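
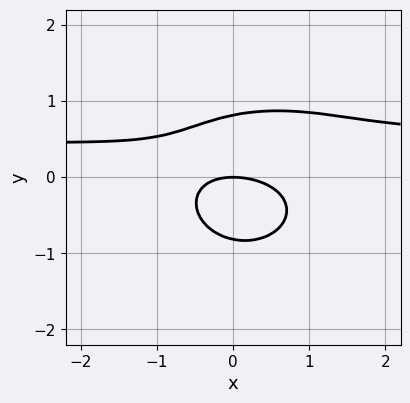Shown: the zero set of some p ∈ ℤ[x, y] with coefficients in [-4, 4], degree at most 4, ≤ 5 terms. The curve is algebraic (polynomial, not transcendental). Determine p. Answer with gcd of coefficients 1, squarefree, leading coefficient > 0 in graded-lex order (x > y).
2*x^2*y + 3*y^3 - x^2 - x*y - 2*y

(a) The degree is 3 — no degree-2 curve has this shape.
(b) From the axis intercepts and sections: it meets the x-axis at x = 0 (among the integer gridlines); one y-axis crossing is at y = 0.
(c) Solving for integer coefficients yields p as stated.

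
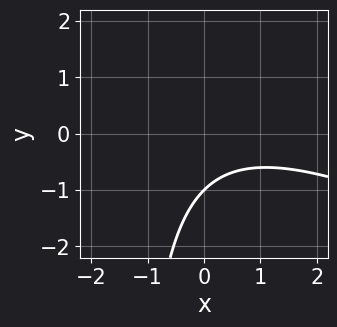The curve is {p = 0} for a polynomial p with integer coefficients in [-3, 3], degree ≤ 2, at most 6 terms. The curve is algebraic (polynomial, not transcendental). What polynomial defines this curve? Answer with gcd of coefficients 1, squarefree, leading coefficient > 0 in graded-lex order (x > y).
First, degree: a generic line meets the curve in up to 2 points, so deg p = 2.
Then, from the visible intercepts: one y-axis crossing is at y = -1; it misses every integer gridline on the x-axis.
Finally, assembling these constraints gives the stated polynomial.

x^2 + 2*x*y - x + 3*y + 3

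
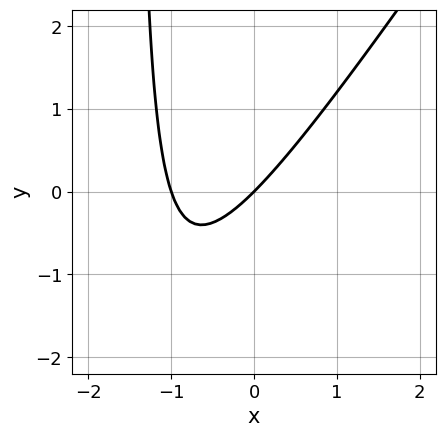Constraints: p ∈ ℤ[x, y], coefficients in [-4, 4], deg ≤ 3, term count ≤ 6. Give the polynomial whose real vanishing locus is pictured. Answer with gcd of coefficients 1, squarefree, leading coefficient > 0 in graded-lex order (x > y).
3*x^2 - 2*x*y + 3*x - 3*y

(a) deg p = 2.
(b) Observable constraints: it meets the y-axis at y = 0 (among the integer gridlines); the x-axis gridline crossings are at x ∈ {-1, 0}.
(c) Solving for integer coefficients yields p as stated.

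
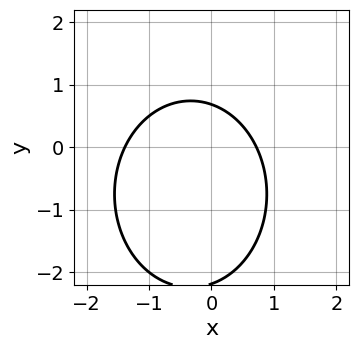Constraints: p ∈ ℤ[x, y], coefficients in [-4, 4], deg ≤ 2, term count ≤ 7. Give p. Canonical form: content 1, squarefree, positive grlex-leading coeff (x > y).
1. The degree is 2 — a generic line meets the curve in up to 2 points.
2. Putting this together gives p.

3*x^2 + 2*y^2 + 2*x + 3*y - 3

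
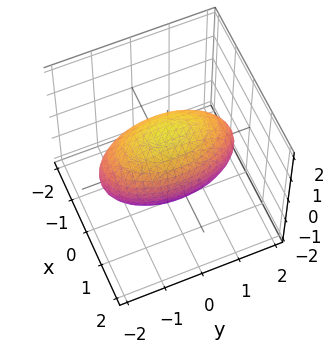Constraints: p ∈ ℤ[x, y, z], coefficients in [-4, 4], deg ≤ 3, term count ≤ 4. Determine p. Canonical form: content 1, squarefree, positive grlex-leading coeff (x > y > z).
First, deg p = 2. A closed, bounded, convex surface; a quadric.
Next, symmetries: mirror symmetry z ↦ −z ⇒ only even powers of z; the y ↦ −y reflection is a symmetry, so y appears only in even powers; the x ↦ −x reflection is a symmetry, so x appears only in even powers.
Then, from the axis intercepts and sections: the x-axis gridline crossings are at x ∈ {-1, 1}.
Finally, together with the visible shape, these determine p as stated.

3*x^2 + y^2 + 2*z^2 - 3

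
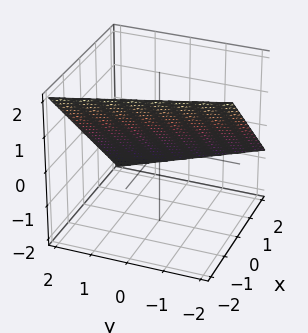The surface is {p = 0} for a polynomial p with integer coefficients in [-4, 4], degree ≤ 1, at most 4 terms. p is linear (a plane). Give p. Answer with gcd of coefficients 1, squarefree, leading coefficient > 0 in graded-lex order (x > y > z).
1. The degree is 1 — the surface is flat (a plane).
2. Checking where it meets the axes: it crosses the y-axis at the gridline y = 2.
3. Solving for integer coefficients yields p as stated.

3*x + y + 3*z - 2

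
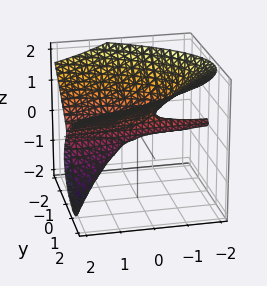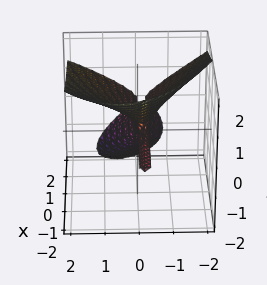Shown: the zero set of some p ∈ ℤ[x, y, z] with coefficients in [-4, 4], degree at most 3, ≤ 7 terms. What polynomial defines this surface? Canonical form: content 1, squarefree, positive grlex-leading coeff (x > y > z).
First, the degree is 3 — a generic line meets the surface in up to 3 points.
Then, checking where it meets the axes: every point of the x-axis in the box is on the surface; one y-axis crossing is at y = 0; it crosses the z-axis at the gridline z = 0.
Finally, these observations pin down the coefficients.

2*x*z^2 + y*z^2 + 2*z^3 - 3*y^2 - y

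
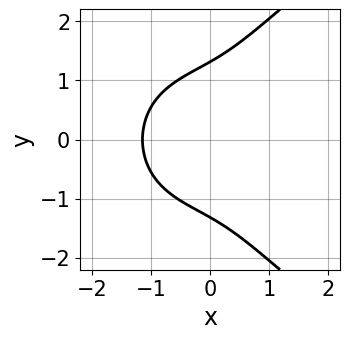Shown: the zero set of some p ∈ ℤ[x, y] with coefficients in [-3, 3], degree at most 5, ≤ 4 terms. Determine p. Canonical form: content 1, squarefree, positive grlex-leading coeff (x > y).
y^4 - 2*x^3 - 3*x*y^2 - 3

deg p = 4.
Symmetries: the y ↦ −y reflection is a symmetry, so y appears only in even powers.
Solving for integer coefficients yields p as stated.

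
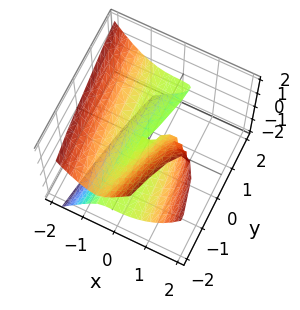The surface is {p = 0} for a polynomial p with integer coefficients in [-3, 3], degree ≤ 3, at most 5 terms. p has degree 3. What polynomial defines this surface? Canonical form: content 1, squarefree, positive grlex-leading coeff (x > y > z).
2*x^3 - x^2*z - 3*x*z + y*z + 2*z^2

The degree is 3 — the shape is more complex than any degree-2 surface.
Observable constraints: one z-axis crossing is at z = 0; it meets the x-axis at x = 0 (among the integer gridlines); every point of the y-axis in the box is on the surface.
The integer polynomial consistent with all of this is the stated p.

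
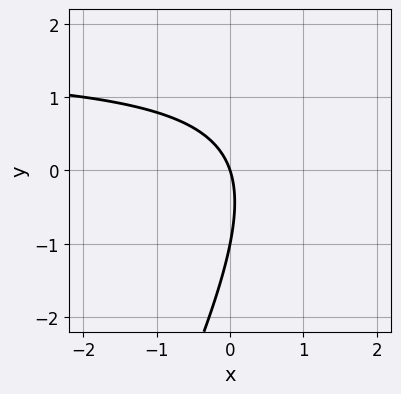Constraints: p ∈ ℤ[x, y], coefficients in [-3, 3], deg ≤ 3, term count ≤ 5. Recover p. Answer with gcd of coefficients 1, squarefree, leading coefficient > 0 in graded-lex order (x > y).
2*x*y - y^2 - 3*x - y

Degree: the shape is more complex than any degree-1 curve, so deg p = 2.
Checking where it meets the axes: it meets the x-axis at x = 0 (among the integer gridlines); among the integer gridlines, it crosses the y-axis at y ∈ {-1, 0}.
Fitting integer coefficients to these (and the overall shape) gives p.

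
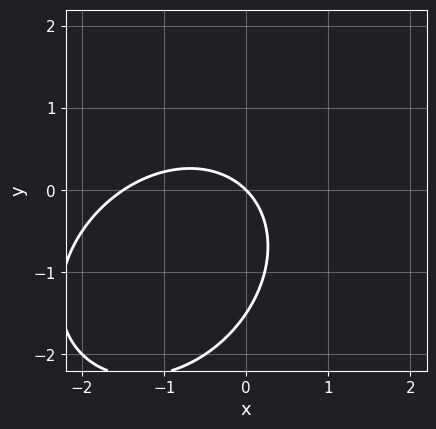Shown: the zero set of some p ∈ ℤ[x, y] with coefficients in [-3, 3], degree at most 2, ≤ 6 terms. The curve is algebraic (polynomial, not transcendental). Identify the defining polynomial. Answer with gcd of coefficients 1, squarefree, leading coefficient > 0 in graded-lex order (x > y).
First, the degree is 2 — no degree-1 curve has this shape.
Then, reading off the gridlines: one y-axis crossing is at y = 0; it meets the x-axis at x = 0 (among the integer gridlines).
Finally, together with the visible shape, these determine p as stated.

2*x^2 - x*y + 2*y^2 + 3*x + 3*y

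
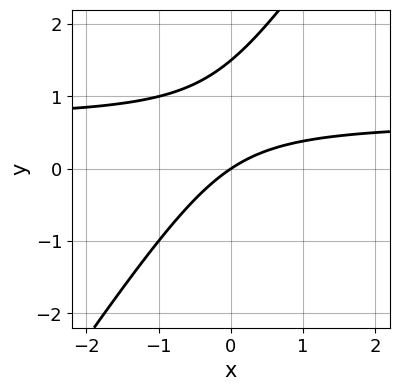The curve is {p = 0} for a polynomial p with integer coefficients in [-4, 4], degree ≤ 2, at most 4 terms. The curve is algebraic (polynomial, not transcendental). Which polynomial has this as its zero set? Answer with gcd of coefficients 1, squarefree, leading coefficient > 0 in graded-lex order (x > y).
3*x*y - 2*y^2 - 2*x + 3*y

(a) The degree is 2 — a generic line meets the curve in up to 2 points.
(b) Observable constraints: one x-axis crossing is at x = 0; it meets the y-axis at y = 0 (among the integer gridlines).
(c) Assembling these constraints gives the stated polynomial.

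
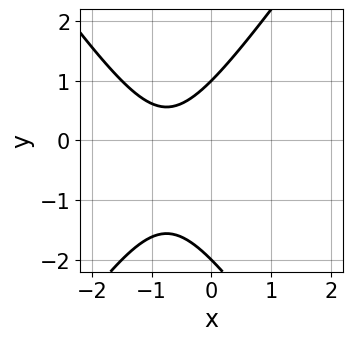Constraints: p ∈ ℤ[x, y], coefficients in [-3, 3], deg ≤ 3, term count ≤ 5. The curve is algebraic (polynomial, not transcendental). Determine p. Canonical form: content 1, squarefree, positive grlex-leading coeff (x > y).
1. The degree is 2 — the shape is more complex than any degree-1 curve.
2. Reading off the gridlines: the y-axis gridline crossings are at y ∈ {-2, 1}; no x-intercept at any integer in the box.
3. Putting this together gives p.

2*x^2 - y^2 + 3*x - y + 2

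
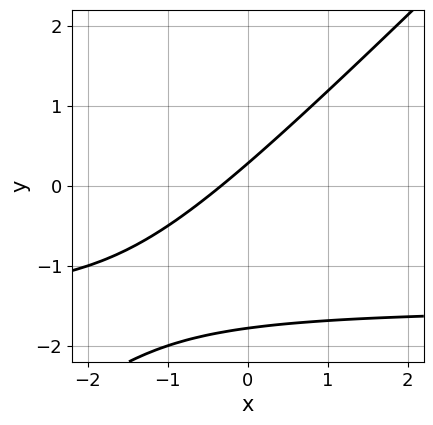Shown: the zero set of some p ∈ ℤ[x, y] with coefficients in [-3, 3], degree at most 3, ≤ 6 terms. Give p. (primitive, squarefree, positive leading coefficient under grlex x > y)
(a) Degree: no degree-1 curve has this shape, so deg p = 2.
(b) Putting this together gives p.

2*x*y - 2*y^2 + 3*x - 3*y + 1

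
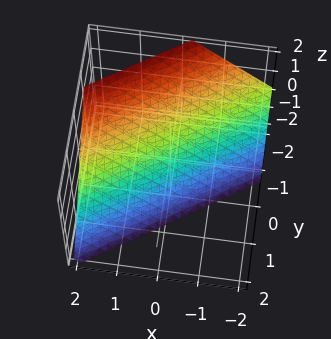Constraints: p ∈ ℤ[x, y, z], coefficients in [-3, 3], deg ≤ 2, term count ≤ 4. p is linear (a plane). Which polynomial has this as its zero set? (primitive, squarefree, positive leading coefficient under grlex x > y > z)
2*x - 3*y - 2*z - 2

deg p = 1. The surface is flat (a plane).
Checking where it meets the axes: it meets the x-axis at x = 1 (among the integer gridlines); one z-axis crossing is at z = -1.
These observations pin down the coefficients.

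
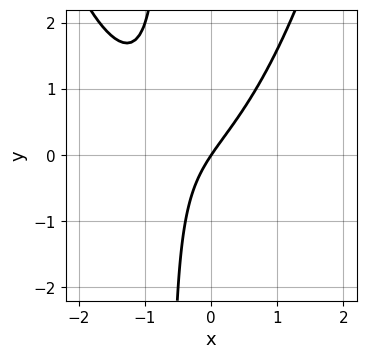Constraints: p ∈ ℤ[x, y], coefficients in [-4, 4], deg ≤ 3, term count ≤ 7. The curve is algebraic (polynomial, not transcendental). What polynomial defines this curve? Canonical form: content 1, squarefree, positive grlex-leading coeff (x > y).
First, the degree is 3 — the shape is more complex than any degree-2 curve.
Next, checking where it meets the axes: it meets the x-axis at x = 0 (among the integer gridlines); one y-axis crossing is at y = 0.
Finally, solving for integer coefficients yields p as stated.

2*x^3 + 3*x^2 - 3*x*y + 3*x - 2*y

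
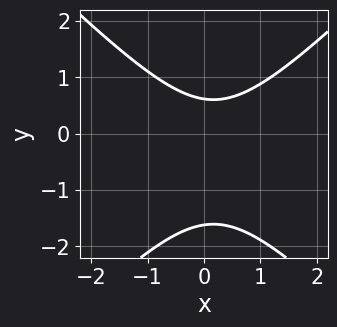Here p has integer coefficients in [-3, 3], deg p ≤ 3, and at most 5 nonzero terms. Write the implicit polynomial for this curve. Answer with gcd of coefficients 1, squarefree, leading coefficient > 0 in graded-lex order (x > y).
3*x^2 - 3*y^2 - x - 3*y + 3

(a) deg p = 2. The shape is more complex than any degree-1 curve.
(b) Reading off the gridlines: the curve avoids every integer x-axis point in the box.
(c) Fitting integer coefficients to these (and the overall shape) gives p.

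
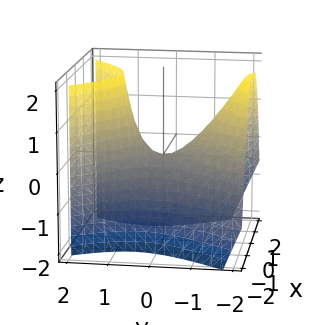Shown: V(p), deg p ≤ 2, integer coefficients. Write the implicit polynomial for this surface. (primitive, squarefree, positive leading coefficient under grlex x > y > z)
1. deg p = 2. The shape is more complex than any degree-1 surface.
2. Observable constraints: one y-axis crossing is at y = 0; it meets the x-axis at x = 0 (among the integer gridlines); it meets the z-axis at z = 0 (among the integer gridlines).
3. Matching integer coefficients to the picture gives p.

3*x^2 - 2*y^2 - y*z + 2*z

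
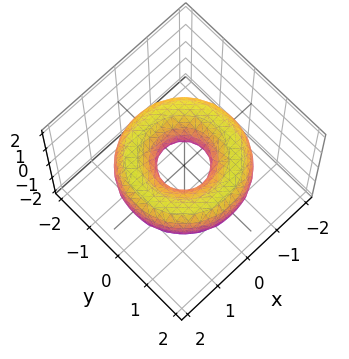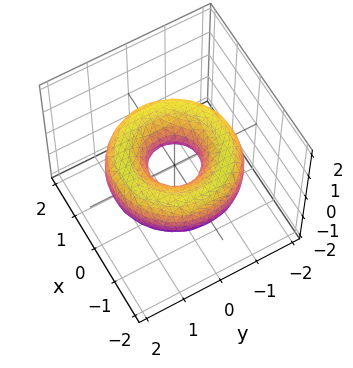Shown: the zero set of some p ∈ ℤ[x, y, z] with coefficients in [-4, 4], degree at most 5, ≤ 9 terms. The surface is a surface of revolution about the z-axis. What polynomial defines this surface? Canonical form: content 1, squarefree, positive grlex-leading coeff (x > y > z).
1. deg p = 4.
2. Symmetries: rotational symmetry about the z-axis ⇒ p depends on x, y only through x² + y².
3. Observable constraints: it misses every integer gridline on the z-axis; a circular section at z = 0 has radius between 0 and 1.
4. Matching integer coefficients to the picture gives p.

x^4 + 2*x^2*y^2 + y^4 - 3*x^2 - 3*y^2 + 3*z^2 + 1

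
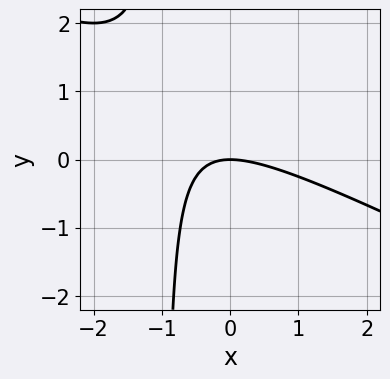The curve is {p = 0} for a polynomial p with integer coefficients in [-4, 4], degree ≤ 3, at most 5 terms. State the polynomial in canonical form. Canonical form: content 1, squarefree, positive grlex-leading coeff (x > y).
x^2 + 2*x*y + 2*y

1. Degree: the shape is more complex than any degree-1 curve, so deg p = 2.
2. Observable constraints: it crosses the y-axis at the gridline y = 0; one x-axis crossing is at x = 0.
3. Together with the visible shape, these determine p as stated.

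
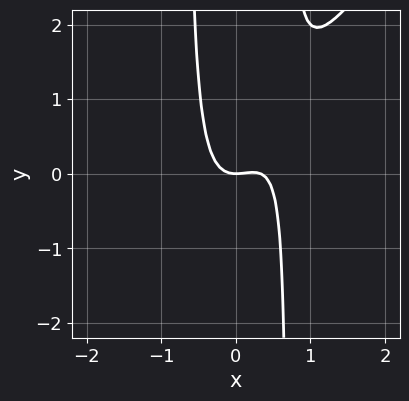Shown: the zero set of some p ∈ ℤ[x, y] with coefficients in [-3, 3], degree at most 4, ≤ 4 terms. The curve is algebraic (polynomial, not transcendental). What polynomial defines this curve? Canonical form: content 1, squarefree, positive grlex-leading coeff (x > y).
Degree: a generic line meets the curve in up to 3 points, so deg p = 3.
Against the integer gridlines: one x-axis crossing is at x = 0; one y-axis crossing is at y = 0.
Assembling these constraints gives the stated polynomial.

3*x^3 - 2*x^2*y - x^2 + y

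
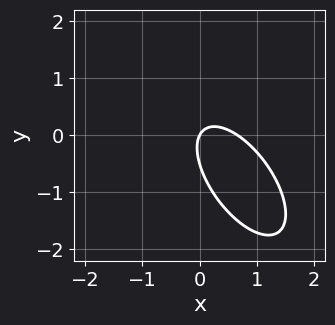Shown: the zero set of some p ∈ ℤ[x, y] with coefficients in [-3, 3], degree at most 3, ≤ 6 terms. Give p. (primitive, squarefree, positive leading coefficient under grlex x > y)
1. The degree is 2 — a generic line meets the curve in up to 2 points.
2. Against the integer gridlines: it meets the y-axis at y = 0 (among the integer gridlines); it crosses the x-axis at the gridline x = 0.
3. These observations pin down the coefficients.

3*x^2 + 3*x*y + 2*y^2 - 2*x + y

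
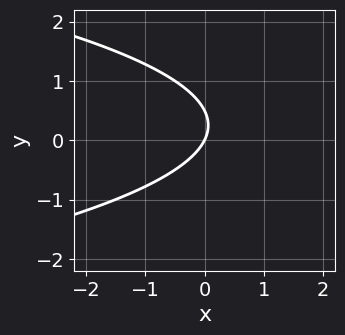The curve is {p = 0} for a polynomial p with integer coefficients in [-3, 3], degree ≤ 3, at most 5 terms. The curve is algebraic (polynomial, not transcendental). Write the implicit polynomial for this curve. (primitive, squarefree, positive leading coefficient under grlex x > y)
2*y^2 + 2*x - y

First, deg p = 2. No degree-1 curve has this shape.
Next, from the visible intercepts: it meets the x-axis at x = 0 (among the integer gridlines); one y-axis crossing is at y = 0.
Finally, matching integer coefficients to the picture gives p.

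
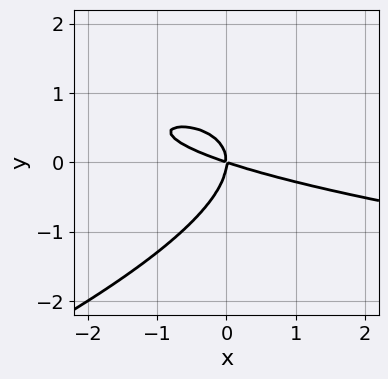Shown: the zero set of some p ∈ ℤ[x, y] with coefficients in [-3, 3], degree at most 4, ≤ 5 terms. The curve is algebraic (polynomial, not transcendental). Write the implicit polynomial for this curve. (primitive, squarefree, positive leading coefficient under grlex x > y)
First, deg p = 3.
Then, observable constraints: it crosses the y-axis at the gridline y = 0; it crosses the x-axis at the gridline x = 0.
Finally, assembling these constraints gives the stated polynomial.

x*y^2 - 3*y^3 - x^2 - 3*x*y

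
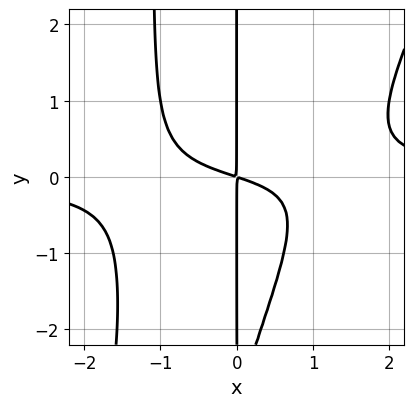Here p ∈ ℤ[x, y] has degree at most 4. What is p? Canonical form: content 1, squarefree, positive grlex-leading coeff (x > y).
First, degree: a generic line meets the curve in up to 4 points, so deg p = 4.
Next, reading off the gridlines: every point of the y-axis in the box is on the curve.
Finally, matching integer coefficients to the picture gives p.

2*x^3*y - x^2*y^2 - x*y^2 - x^2 - 3*x*y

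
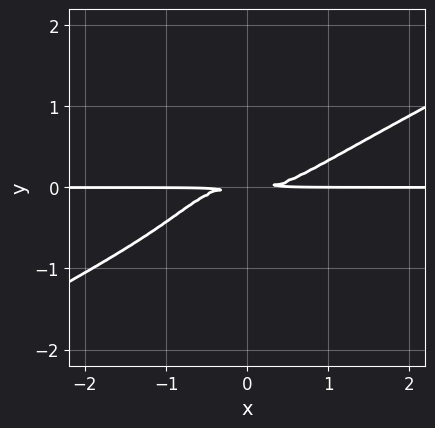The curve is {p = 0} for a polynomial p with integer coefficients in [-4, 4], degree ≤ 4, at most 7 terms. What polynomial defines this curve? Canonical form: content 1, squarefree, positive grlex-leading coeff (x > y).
(a) deg p = 4. The shape is more complex than any degree-3 curve.
(b) From the visible intercepts: every point of the x-axis in the box is on the curve.
(c) Putting this together gives p.

2*x^3*y - 3*x^2*y^2 - 3*y^4 - 2*y^3 - 2*y^2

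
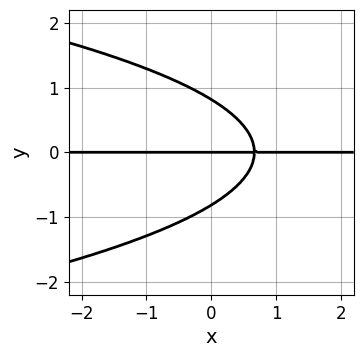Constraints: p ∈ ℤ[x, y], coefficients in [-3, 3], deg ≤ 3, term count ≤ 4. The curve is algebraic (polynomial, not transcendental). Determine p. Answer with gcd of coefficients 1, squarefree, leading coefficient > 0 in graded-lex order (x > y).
3*y^3 + 3*x*y - 2*y

(a) Degree: no degree-2 curve has this shape, so deg p = 3.
(b) Observable constraints: the visible x-axis segment lies entirely on the curve; it crosses the y-axis at the gridline y = 0.
(c) Matching integer coefficients to the picture gives p.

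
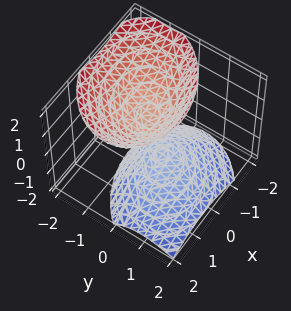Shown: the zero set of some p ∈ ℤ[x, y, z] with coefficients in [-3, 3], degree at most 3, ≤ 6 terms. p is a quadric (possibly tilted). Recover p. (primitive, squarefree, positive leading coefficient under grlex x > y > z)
2*x^2 - x*y + 3*y^2 + 2*y*z - 2*z^2 + 1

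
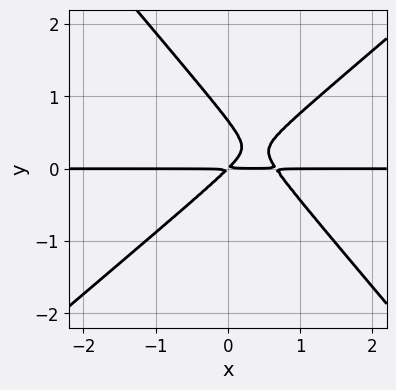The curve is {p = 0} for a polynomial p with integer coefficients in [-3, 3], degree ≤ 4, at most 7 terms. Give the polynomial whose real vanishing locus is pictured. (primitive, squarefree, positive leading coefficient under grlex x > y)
First, the degree is 3 — the shape is more complex than any degree-2 curve.
Then, against the integer gridlines: the visible x-axis segment lies entirely on the curve.
Finally, the integer polynomial consistent with all of this is the stated p.

3*x^2*y - x*y^2 - 3*y^3 - 2*x*y + 2*y^2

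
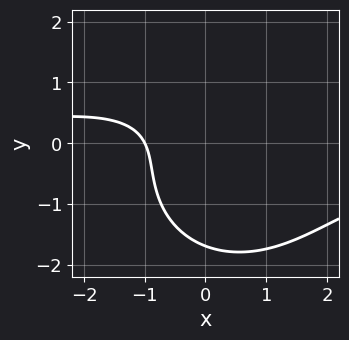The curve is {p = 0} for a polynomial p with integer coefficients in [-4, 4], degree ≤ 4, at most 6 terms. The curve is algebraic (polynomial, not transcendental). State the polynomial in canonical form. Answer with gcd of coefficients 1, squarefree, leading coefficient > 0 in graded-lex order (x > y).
Degree: no degree-2 curve has this shape, so deg p = 3.
Checking where it meets the axes: one x-axis crossing is at x = -1.
Assembling these constraints gives the stated polynomial.

x^2*y + y^3 + y^2 + 2*x + 2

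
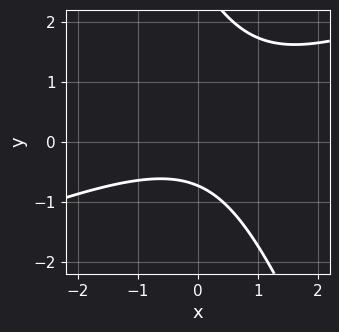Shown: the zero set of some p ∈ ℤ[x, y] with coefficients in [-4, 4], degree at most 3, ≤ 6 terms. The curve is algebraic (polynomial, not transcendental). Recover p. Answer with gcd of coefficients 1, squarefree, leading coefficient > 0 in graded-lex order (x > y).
x^2 - 2*x*y - y^2 + 2*y + 2

(a) deg p = 2. The shape is more complex than any degree-1 curve.
(b) Reading off the gridlines: the curve avoids every integer x-axis point in the box.
(c) Fitting integer coefficients to these (and the overall shape) gives p.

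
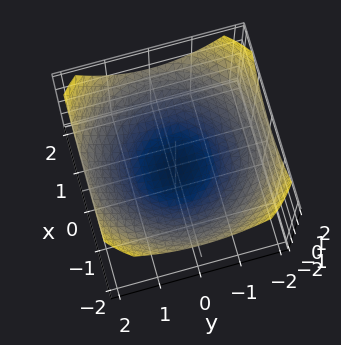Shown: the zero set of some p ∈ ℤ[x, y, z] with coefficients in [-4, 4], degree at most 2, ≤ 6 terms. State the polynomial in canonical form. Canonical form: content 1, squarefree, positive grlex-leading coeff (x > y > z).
1. deg p = 2. A generic line meets the surface in up to 2 points.
2. Symmetry: every cross-section ⟂ z is a circle, so x, y appear only via x² + y².
3. From the axis intercepts and sections: a circular section at z = 0 has radius exactly 1; among the integer gridlines, it crosses the x-axis at x ∈ {-1, 1}; the y-axis gridline crossings are at y ∈ {-1, 1}.
4. Together with the visible shape, these determine p as stated.

x^2 + y^2 - 3*z - 1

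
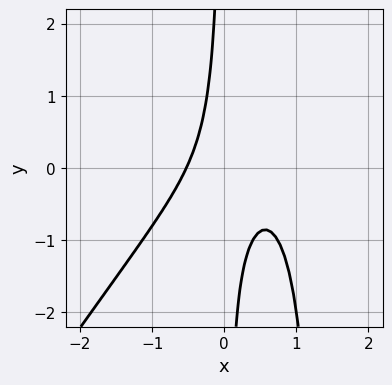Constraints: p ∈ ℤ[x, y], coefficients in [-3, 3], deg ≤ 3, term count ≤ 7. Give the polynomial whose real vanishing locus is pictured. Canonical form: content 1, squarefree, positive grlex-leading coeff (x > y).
3*x^3 - 2*x^2*y - 2*x^2 + 3*x*y + 1

Degree: the shape is more complex than any degree-2 curve, so deg p = 3.
Against the integer gridlines: no y-intercept at any integer in the box.
The integer polynomial consistent with all of this is the stated p.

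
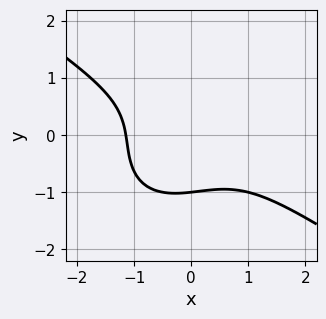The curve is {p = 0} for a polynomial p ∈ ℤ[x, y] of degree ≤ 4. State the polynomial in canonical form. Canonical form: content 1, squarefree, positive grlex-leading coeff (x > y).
Degree: the shape is more complex than any degree-2 curve, so deg p = 3.
Checking where it meets the axes: it meets the y-axis at y = -1 (among the integer gridlines).
These observations pin down the coefficients.

2*x^3 + x^2*y - x*y^2 + 3*y^3 + 3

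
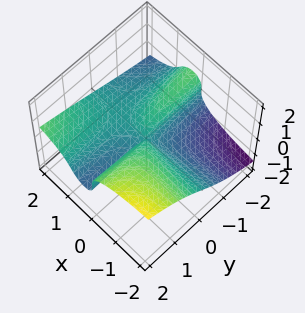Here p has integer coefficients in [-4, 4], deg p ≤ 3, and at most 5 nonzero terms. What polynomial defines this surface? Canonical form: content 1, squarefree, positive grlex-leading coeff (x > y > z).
(a) deg p = 3. No degree-2 surface has this shape.
(b) Observable constraints: every point of the x-axis in the box is on the surface; it crosses the z-axis at the gridline z = 0; every point of the y-axis in the box is on the surface.
(c) Fitting integer coefficients to these (and the overall shape) gives p.

2*x^2*y - 3*x^2*z - 3*z^3 - 2*x*y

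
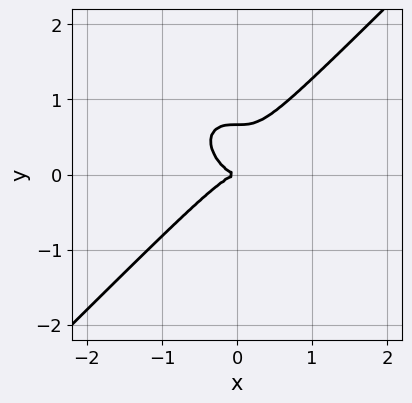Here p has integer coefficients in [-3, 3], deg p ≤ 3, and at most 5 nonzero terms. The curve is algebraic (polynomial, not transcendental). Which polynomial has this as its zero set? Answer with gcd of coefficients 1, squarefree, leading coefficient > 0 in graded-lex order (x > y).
3*x^3 - 3*y^3 + 2*y^2

First, deg p = 3. A generic line meets the curve in up to 3 points.
Next, against the integer gridlines: it meets the y-axis at y = 0 (among the integer gridlines); it crosses the x-axis at the gridline x = 0.
Finally, matching integer coefficients to the picture gives p.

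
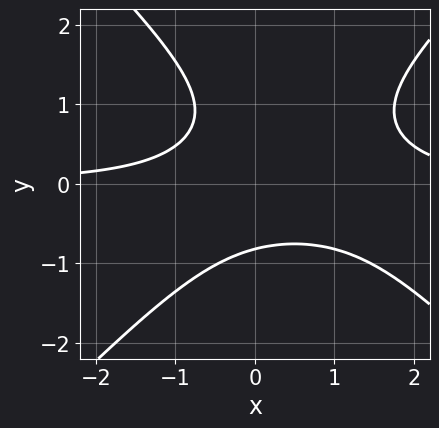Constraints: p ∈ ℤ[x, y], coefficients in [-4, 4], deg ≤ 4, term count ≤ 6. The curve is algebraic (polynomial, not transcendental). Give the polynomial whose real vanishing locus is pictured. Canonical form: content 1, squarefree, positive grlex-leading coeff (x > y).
First, the degree is 3 — no degree-2 curve has this shape.
Next, checking where it meets the axes: no x-intercept at any integer in the box.
Finally, the integer polynomial consistent with all of this is the stated p.

3*x^2*y - 3*y^3 - 3*x*y + 2*y^2 - 3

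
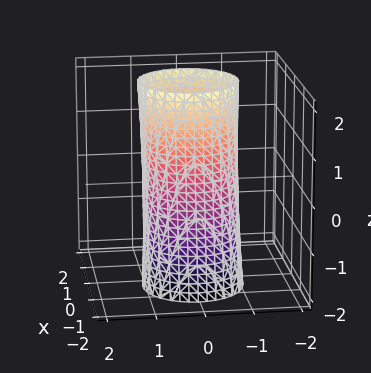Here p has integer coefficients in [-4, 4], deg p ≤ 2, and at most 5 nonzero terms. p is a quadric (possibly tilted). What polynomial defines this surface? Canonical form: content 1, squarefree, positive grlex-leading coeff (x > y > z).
(a) deg p = 2. The shape is more complex than any degree-1 surface.
(b) Checking where it meets the axes: no z-intercept at any integer in the box; among the integer gridlines, it crosses the x-axis at x ∈ {-1, 1}; the y-axis gridline crossings are at y ∈ {-1, 1}.
(c) Assembling these constraints gives the stated polynomial.

3*x^2 - x*z + 3*y^2 - 3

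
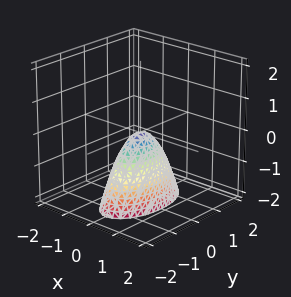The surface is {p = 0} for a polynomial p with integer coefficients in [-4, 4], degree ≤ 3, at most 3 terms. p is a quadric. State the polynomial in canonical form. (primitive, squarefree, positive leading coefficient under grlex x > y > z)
3*x^2 + y^2 + z

deg p = 2.
Symmetries: mirror symmetry y ↦ −y ⇒ only even powers of y; the x ↦ −x reflection is a symmetry, so x appears only in even powers.
Against the integer gridlines: one y-axis crossing is at y = 0; it crosses the z-axis at the gridline z = 0; it meets the x-axis at x = 0 (among the integer gridlines).
These observations pin down the coefficients.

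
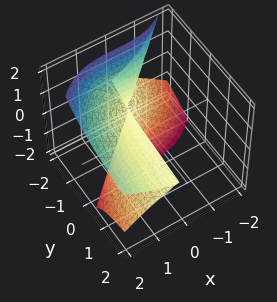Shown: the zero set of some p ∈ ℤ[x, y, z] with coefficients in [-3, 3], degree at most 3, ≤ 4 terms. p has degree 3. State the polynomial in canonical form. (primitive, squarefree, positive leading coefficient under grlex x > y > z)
1. Degree: the shape is more complex than any degree-2 surface, so deg p = 3.
2. From the visible intercepts: every point of the y-axis in the box is on the surface; one x-axis crossing is at x = 0; it crosses the z-axis at the gridline z = 0.
3. Putting this together gives p.

x^3 - 3*y*z^2 - z^3 - 3*z^2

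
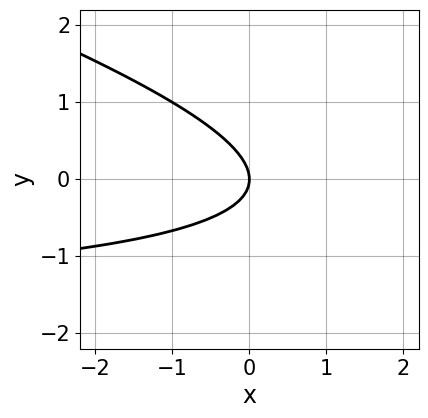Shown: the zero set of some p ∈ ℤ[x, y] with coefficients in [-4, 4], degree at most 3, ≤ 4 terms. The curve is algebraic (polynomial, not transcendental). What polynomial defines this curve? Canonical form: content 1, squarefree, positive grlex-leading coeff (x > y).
x*y + 3*y^2 + 2*x

First, the degree is 2 — a generic line meets the curve in up to 2 points.
Then, observable constraints: it meets the x-axis at x = 0 (among the integer gridlines); it crosses the y-axis at the gridline y = 0.
Finally, assembling these constraints gives the stated polynomial.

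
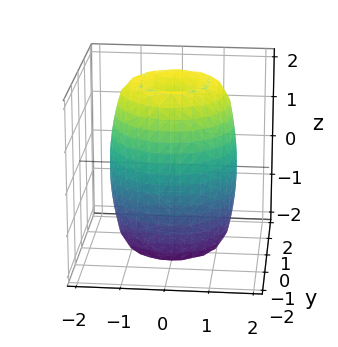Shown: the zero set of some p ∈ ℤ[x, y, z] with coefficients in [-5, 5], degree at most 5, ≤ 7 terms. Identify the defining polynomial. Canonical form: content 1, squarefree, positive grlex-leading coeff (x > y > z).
Degree: no degree-3 surface has this shape, so deg p = 4.
By symmetry, the z-axis is an axis of rotation, so x and y enter only as x² + y².
Reading off the gridlines: a circular section at z = -1 has radius between 1 and 2.
Fitting integer coefficients to these (and the overall shape) gives p.

2*x^4 + 4*x^2*y^2 + 2*y^4 - 3*x^2 - 3*y^2 + z^2 - 3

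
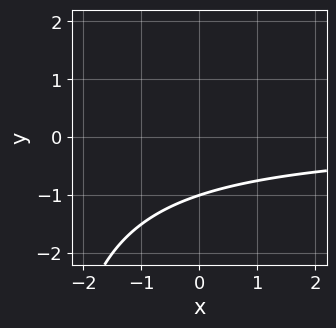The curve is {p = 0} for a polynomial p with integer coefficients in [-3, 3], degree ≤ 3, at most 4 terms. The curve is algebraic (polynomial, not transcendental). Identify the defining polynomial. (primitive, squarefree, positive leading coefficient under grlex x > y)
First, the degree is 2 — no degree-1 curve has this shape.
Then, from the visible intercepts: the curve avoids every integer x-axis point in the box; it meets the y-axis at y = -1 (among the integer gridlines).
Finally, assembling these constraints gives the stated polynomial.

x*y + 3*y + 3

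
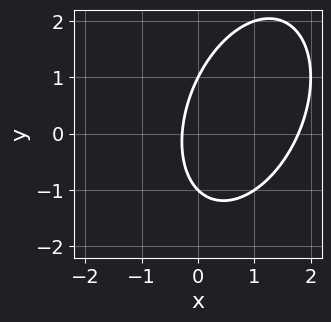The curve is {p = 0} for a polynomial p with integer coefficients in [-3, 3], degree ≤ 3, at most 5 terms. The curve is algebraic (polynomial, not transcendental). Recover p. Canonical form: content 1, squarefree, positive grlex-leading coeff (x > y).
2*x^2 - x*y + y^2 - 3*x - 1

1. deg p = 2. A generic line meets the curve in up to 2 points.
2. Against the integer gridlines: the y-axis gridline crossings are at y ∈ {-1, 1}.
3. Together with the visible shape, these determine p as stated.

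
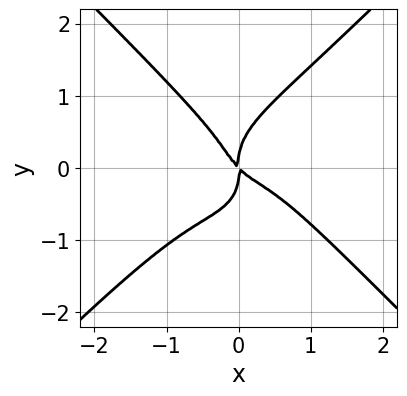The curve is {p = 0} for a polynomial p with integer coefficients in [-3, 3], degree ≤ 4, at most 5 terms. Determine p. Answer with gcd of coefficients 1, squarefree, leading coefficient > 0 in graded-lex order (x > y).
1. The degree is 4 — the shape is more complex than any degree-3 curve.
2. Checking where it meets the axes: it crosses the x-axis at the gridline x = 0; one y-axis crossing is at y = 0.
3. Assembling these constraints gives the stated polynomial.

3*x^4 - 3*y^4 + 3*x^2*y + 2*x^2 + 2*x*y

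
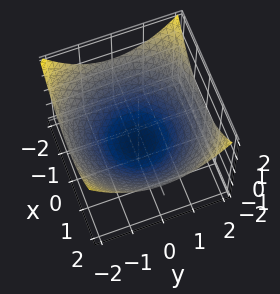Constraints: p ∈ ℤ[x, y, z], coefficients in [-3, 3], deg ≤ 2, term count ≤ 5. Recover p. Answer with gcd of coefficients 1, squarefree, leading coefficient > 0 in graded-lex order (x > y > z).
x^2 + y^2 - 3*z - 3

First, the degree is 2 — no degree-1 surface has this shape.
Then, symmetries: rotational symmetry about the z-axis ⇒ p depends on x, y only through x² + y².
Then, from the visible intercepts: it crosses the z-axis at the gridline z = -1; a circular section at z = 0 has radius between 1 and 2.
Finally, together with the visible shape, these determine p as stated.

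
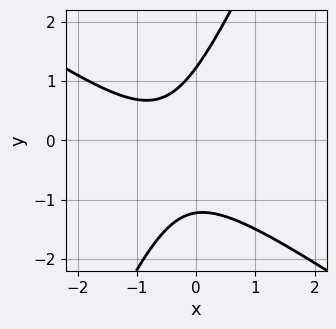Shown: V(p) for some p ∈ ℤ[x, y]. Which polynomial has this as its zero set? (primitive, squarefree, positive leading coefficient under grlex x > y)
3*x^2 + 3*x*y - 2*y^2 + 3*x + 3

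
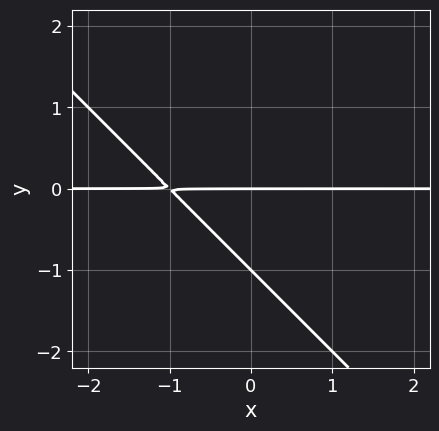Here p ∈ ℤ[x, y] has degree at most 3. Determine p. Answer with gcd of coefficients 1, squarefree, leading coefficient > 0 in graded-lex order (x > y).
(a) The degree is 2 — no degree-1 curve has this shape.
(b) Checking where it meets the axes: the y-axis gridline crossings are at y ∈ {-1, 0}; every point of the x-axis in the box is on the curve.
(c) Fitting integer coefficients to these (and the overall shape) gives p.

x*y + y^2 + y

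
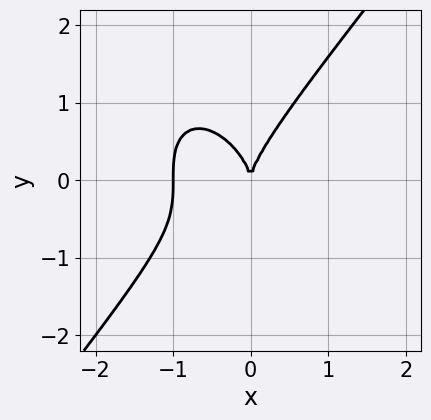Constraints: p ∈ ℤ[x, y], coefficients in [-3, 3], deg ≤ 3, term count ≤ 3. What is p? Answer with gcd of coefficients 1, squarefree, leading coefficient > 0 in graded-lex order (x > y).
2*x^3 - y^3 + 2*x^2

1. deg p = 3. A generic line meets the curve in up to 3 points.
2. From the visible intercepts: among the integer gridlines, it crosses the x-axis at x ∈ {-1, 0}; it meets the y-axis at y = 0 (among the integer gridlines).
3. Putting this together gives p.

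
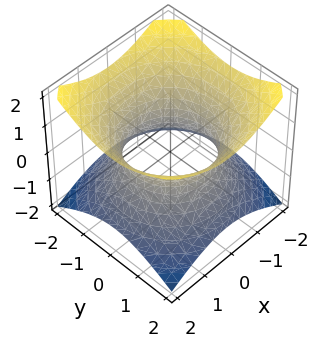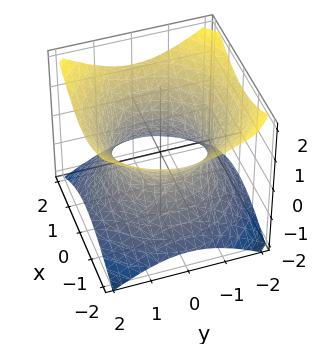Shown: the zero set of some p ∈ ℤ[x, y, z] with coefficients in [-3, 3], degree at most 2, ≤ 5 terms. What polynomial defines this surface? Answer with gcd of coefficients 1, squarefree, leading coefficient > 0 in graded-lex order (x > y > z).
2*x^2 + 2*y^2 - 3*z^2 - 3

1. Degree: an hourglass — one-sheet hyperboloid; a quadric, so deg p = 2.
2. Symmetries: every cross-section ⟂ z is a circle, so x, y appear only via x² + y²; mirror symmetry z ↦ −z ⇒ only even powers of z.
3. From the axis intercepts and sections: the surface avoids every integer z-axis point in the box; a circular section at z = -1 has radius between 1 and 2.
4. The integer polynomial consistent with all of this is the stated p.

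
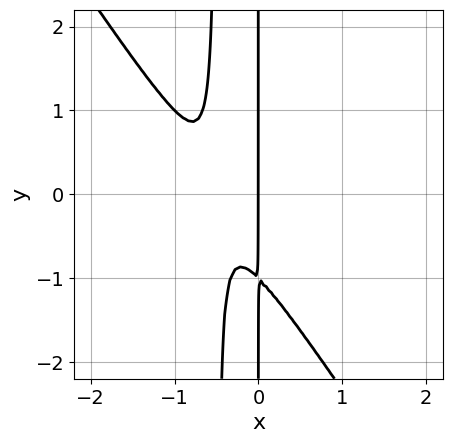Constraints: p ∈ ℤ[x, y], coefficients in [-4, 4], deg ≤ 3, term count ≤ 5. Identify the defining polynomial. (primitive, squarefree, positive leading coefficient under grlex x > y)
3*x^3 + 2*x^2*y + 3*x^2 + x*y + x

(a) Degree: the shape is more complex than any degree-2 curve, so deg p = 3.
(b) From the axis intercepts and sections: one x-axis crossing is at x = 0; every point of the y-axis in the box is on the curve.
(c) Assembling these constraints gives the stated polynomial.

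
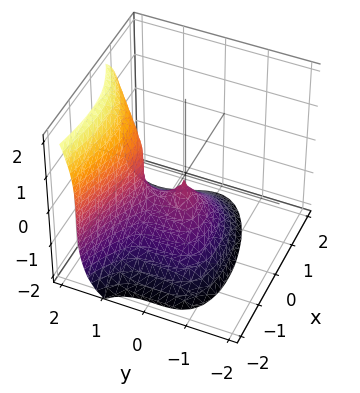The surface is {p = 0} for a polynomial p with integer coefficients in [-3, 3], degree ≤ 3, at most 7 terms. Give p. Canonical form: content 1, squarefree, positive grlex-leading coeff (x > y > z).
2*x*y^2 - 3*y^3 + z^3 + 3*x^2 + 3*y^2

Degree: the shape is more complex than any degree-2 surface, so deg p = 3.
Against the integer gridlines: one z-axis crossing is at z = 0; one x-axis crossing is at x = 0; the y-axis gridline crossings are at y ∈ {0, 1}.
Solving for integer coefficients yields p as stated.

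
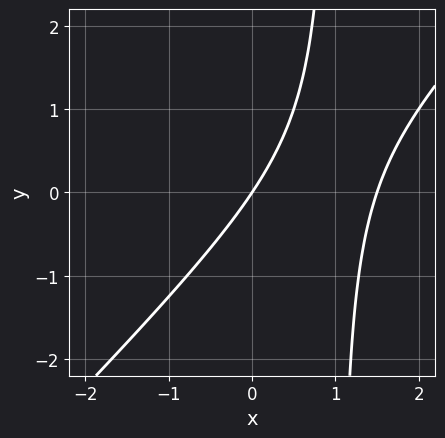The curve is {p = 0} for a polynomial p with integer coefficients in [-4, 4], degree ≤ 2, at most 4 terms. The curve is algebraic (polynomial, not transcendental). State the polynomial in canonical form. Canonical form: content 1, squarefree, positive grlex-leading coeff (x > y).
2*x^2 - 2*x*y - 3*x + 2*y

1. The degree is 2 — no degree-1 curve has this shape.
2. Reading off the gridlines: one x-axis crossing is at x = 0; it crosses the y-axis at the gridline y = 0.
3. These observations pin down the coefficients.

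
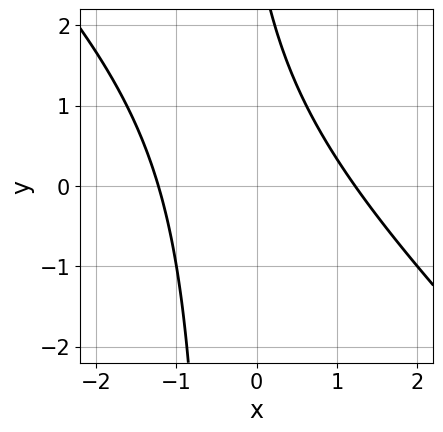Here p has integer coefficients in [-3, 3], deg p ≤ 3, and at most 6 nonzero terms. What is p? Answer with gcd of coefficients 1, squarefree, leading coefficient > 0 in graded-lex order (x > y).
First, degree: the shape is more complex than any degree-1 curve, so deg p = 2.
Then, checking where it meets the axes: the curve avoids every integer y-axis point in the box.
Finally, fitting integer coefficients to these (and the overall shape) gives p.

2*x^2 + 2*x*y + y - 3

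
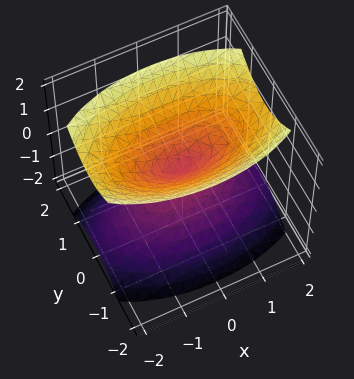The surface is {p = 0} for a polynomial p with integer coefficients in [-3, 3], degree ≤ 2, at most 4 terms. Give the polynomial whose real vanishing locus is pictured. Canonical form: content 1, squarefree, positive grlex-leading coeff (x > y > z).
There are 2 components. They look like related sheets of one shape, so recover p as a whole.
deg p = 2. A double cone through the origin; a quadric.
Symmetries: mirror symmetry y ↦ −y ⇒ only even powers of y; it's symmetric under x → −x, forcing even powers of x; mirror symmetry z ↦ −z ⇒ only even powers of z.
From the visible intercepts: it crosses the z-axis at the gridline z = 0; it meets the x-axis at x = 0 (among the integer gridlines); it crosses the y-axis at the gridline y = 0.
Assembling these constraints gives the stated polynomial.

x^2 + 3*y^2 - 2*z^2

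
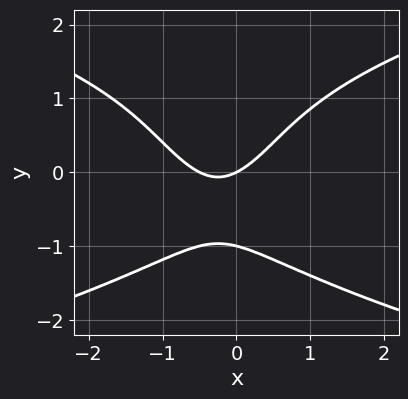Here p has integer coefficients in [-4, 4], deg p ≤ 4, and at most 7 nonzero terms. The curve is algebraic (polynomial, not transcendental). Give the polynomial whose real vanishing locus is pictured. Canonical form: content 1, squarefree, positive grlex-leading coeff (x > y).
First, the degree is 4 — a generic line meets the curve in up to 4 points.
Then, from the visible intercepts: one x-axis crossing is at x = 0; the y-axis gridline crossings are at y ∈ {-1, 0}.
Finally, solving for integer coefficients yields p as stated.

y^4 - 2*x^2 + y^2 - x + 2*y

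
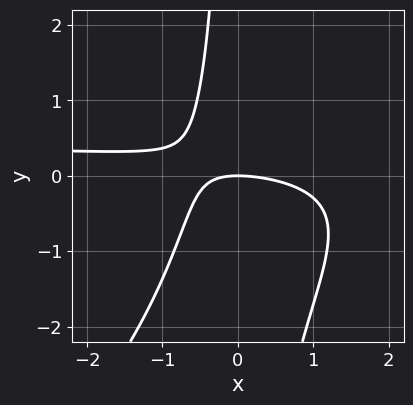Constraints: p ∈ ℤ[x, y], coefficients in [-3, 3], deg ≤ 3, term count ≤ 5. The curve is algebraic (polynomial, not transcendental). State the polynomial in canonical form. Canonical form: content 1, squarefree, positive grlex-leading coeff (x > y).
(a) The degree is 3 — a generic line meets the curve in up to 3 points.
(b) From the axis intercepts and sections: it meets the y-axis at y = 0 (among the integer gridlines); it meets the x-axis at x = 0 (among the integer gridlines).
(c) Together with the visible shape, these determine p as stated.

2*x^2*y - 2*x*y^2 - x^2 - 3*x*y - 3*y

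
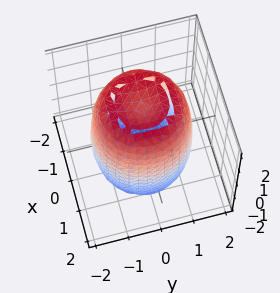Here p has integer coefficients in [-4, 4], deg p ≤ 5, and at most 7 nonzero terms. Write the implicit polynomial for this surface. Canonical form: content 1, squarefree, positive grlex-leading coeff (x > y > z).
(a) Degree: a generic line meets the surface in up to 4 points, so deg p = 4.
(b) Symmetries: rotational symmetry about the z-axis ⇒ p depends on x, y only through x² + y².
(c) Reading off the gridlines: a circular section at z = 1 has radius between 1 and 2.
(d) Matching integer coefficients to the picture gives p.

2*x^4 + 4*x^2*y^2 + 2*y^4 - 3*x^2 - 3*y^2 + z^2 - 3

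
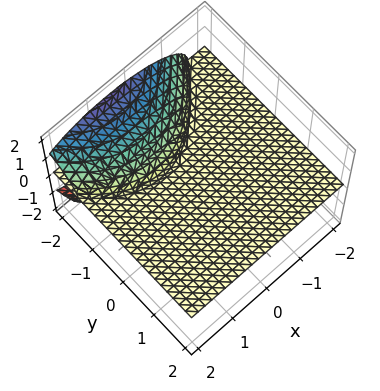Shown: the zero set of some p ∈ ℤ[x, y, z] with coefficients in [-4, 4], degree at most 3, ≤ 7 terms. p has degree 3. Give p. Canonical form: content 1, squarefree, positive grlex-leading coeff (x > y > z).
There are 2 components. Treating them together as one polynomial.
deg p = 3. A generic line meets the surface in up to 3 points.
From the axis intercepts and sections: the visible x-axis segment lies entirely on the surface; the visible y-axis segment lies entirely on the surface.
Assembling these constraints gives the stated polynomial.

x^2*z + 2*z^3 - x*z + 3*y*z + 2*z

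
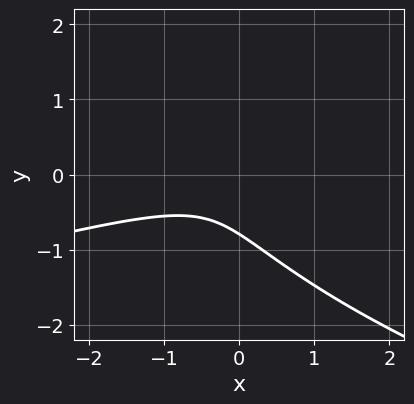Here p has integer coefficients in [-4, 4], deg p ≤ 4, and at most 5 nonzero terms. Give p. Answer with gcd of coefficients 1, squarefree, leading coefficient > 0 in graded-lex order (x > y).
First, deg p = 3. No degree-2 curve has this shape.
Next, observable constraints: the curve avoids every integer x-axis point in the box.
Finally, the integer polynomial consistent with all of this is the stated p.

2*y^3 + x^2 - 3*x*y + 1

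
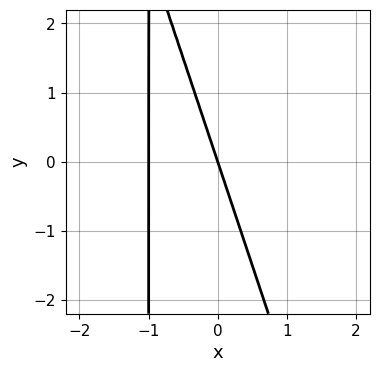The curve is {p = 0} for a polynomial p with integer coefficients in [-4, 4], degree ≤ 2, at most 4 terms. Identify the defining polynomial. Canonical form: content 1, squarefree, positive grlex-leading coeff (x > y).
1. Degree: the shape is more complex than any degree-1 curve, so deg p = 2.
2. Checking where it meets the axes: the x-axis gridline crossings are at x ∈ {-1, 0}; one y-axis crossing is at y = 0.
3. Assembling these constraints gives the stated polynomial.

3*x^2 + x*y + 3*x + y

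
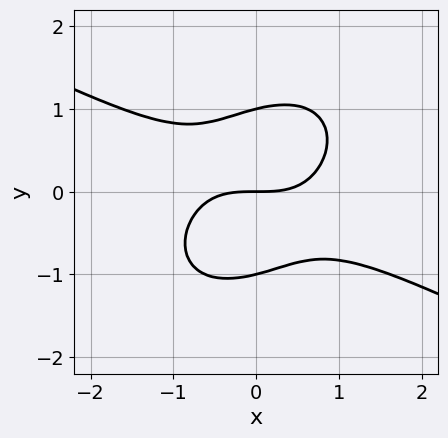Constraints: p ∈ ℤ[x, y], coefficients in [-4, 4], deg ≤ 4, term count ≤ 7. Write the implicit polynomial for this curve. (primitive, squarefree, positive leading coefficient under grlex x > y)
x^3 + x^2*y - x*y^2 + 2*y^3 - 2*y

deg p = 3. The shape is more complex than any degree-2 curve.
Reading off the gridlines: one x-axis crossing is at x = 0; among the integer gridlines, it crosses the y-axis at y ∈ {-1, 0, 1}.
Together with the visible shape, these determine p as stated.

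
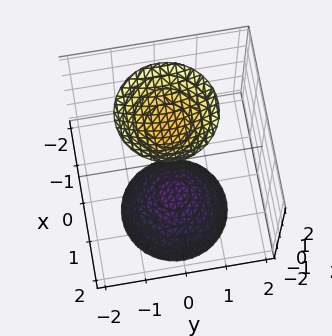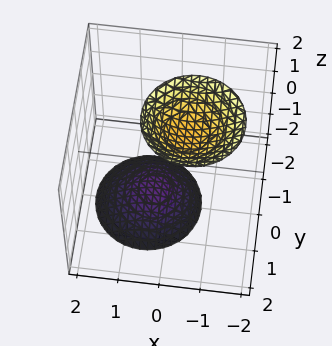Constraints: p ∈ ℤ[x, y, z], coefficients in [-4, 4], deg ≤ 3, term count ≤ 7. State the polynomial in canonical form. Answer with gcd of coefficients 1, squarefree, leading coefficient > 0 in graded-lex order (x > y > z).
I count 2 distinct pieces. Treating them together as one polynomial.
Degree: the shape is more complex than any degree-1 surface, so deg p = 2.
From the visible intercepts: no y-intercept at any integer in the box; it misses every integer gridline on the x-axis.
Solving for integer coefficients yields p as stated.

2*x^2 + x*z + 2*y^2 - z^2 + 2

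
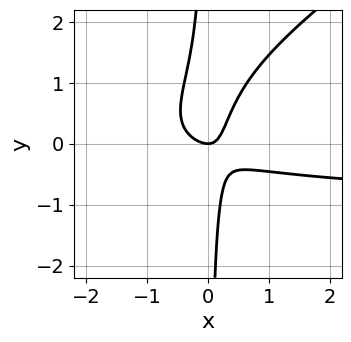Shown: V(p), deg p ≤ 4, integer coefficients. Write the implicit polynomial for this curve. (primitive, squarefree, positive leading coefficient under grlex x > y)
2*x^2*y - 3*x*y^2 + 2*x^2 + 2*x*y - y

(a) deg p = 3. No degree-2 curve has this shape.
(b) Checking where it meets the axes: one x-axis crossing is at x = 0; it crosses the y-axis at the gridline y = 0.
(c) These observations pin down the coefficients.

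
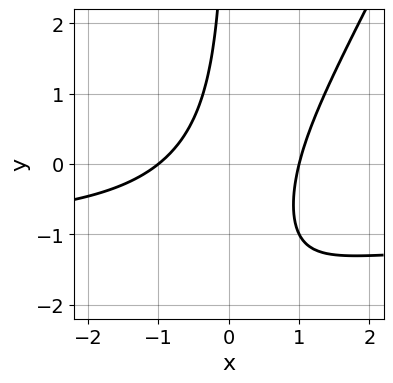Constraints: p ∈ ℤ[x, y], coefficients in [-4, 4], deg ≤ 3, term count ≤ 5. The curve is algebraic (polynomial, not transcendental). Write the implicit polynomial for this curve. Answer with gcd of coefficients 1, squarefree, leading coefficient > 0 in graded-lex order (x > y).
The degree is 3 — the shape is more complex than any degree-2 curve.
From the visible intercepts: the x-axis gridline crossings are at x ∈ {-1, 1}; no y-intercept at any integer in the box.
The integer polynomial consistent with all of this is the stated p.

2*x^2*y - x*y^2 + 2*x^2 - 3*x*y - 2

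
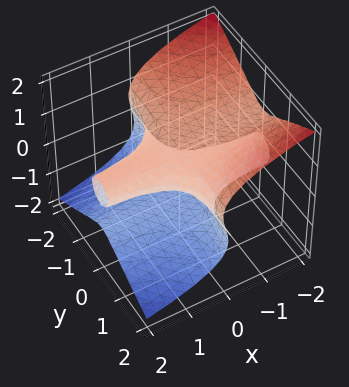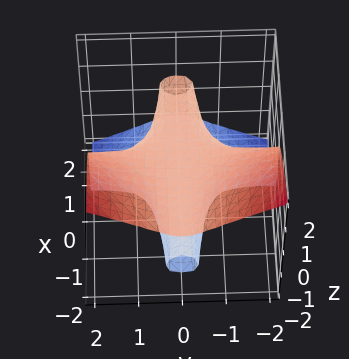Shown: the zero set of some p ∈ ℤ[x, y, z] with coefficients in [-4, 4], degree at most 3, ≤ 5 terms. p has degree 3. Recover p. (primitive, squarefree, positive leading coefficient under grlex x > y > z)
1. Degree: a generic line meets the surface in up to 3 points, so deg p = 3.
2. Against the integer gridlines: one z-axis crossing is at z = 0; every point of the x-axis in the box is on the surface.
3. The integer polynomial consistent with all of this is the stated p. Check: (0, -2, 0) on the y-axis lies on the surface, and p(0, -2, 0) = 0. ✓

2*x*y^2 + 3*z^3 - 2*z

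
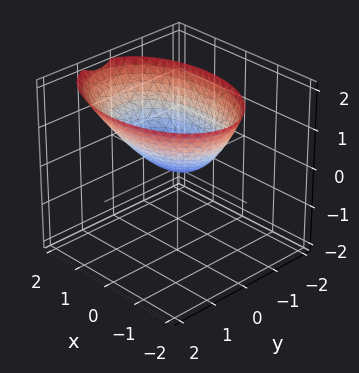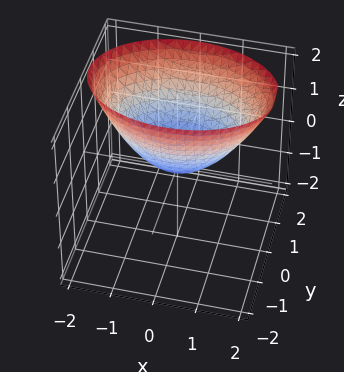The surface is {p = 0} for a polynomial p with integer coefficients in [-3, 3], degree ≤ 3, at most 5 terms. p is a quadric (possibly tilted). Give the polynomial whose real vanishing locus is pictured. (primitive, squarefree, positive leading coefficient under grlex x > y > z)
x^2 + 2*y^2 - y*z - 2*z

(a) deg p = 2. A generic line meets the surface in up to 2 points.
(b) Against the integer gridlines: one x-axis crossing is at x = 0; one z-axis crossing is at z = 0; one y-axis crossing is at y = 0.
(c) Matching integer coefficients to the picture gives p.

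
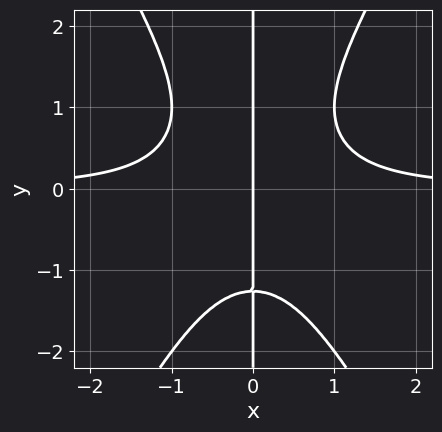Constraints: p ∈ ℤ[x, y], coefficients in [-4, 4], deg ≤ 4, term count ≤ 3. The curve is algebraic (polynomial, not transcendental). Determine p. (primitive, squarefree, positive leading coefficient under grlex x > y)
3*x^3*y - x*y^3 - 2*x

First, deg p = 4. The shape is more complex than any degree-3 curve.
Then, reading off the gridlines: the visible y-axis segment lies entirely on the curve; it meets the x-axis at x = 0 (among the integer gridlines).
Finally, together with the visible shape, these determine p as stated.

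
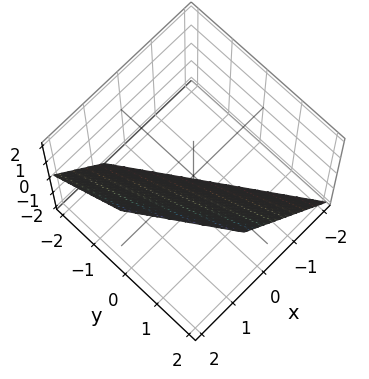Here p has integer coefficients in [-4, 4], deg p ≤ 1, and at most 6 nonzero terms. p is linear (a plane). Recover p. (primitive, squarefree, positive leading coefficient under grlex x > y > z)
(a) The degree is 1 — the surface is flat (a plane).
(b) Against the integer gridlines: it crosses the y-axis at the gridline y = 1; one z-axis crossing is at z = -1.
(c) Together with the visible shape, these determine p as stated.

3*x + 2*y - 2*z - 2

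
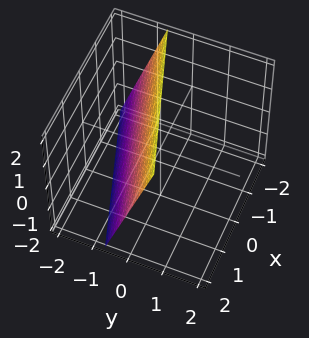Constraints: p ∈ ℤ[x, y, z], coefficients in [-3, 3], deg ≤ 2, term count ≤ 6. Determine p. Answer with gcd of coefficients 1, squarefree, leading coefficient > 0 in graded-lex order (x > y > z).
First, degree: the surface is flat (a plane), so deg p = 1.
Then, from the axis intercepts and sections: it meets the z-axis at z = 2 (among the integer gridlines); it crosses the x-axis at the gridline x = 2.
Finally, putting this together gives p.

x - 3*y + z - 2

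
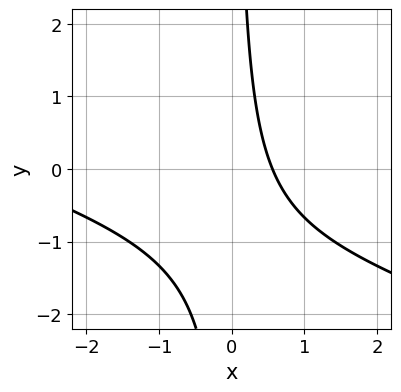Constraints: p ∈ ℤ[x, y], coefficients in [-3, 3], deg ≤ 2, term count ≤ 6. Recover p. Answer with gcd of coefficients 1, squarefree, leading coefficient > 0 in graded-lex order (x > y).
1. The degree is 2 — the shape is more complex than any degree-1 curve.
2. From the axis intercepts and sections: it misses every integer gridline on the y-axis.
3. The integer polynomial consistent with all of this is the stated p.

x^2 + 3*x*y + 3*x - 2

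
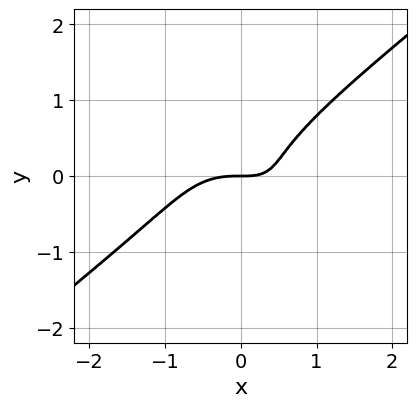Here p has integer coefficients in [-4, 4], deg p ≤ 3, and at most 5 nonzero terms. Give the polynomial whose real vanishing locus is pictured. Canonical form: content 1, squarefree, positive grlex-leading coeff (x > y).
1. The degree is 3 — the shape is more complex than any degree-2 curve.
2. Reading off the gridlines: one y-axis crossing is at y = 0; one x-axis crossing is at x = 0.
3. Matching integer coefficients to the picture gives p.

x^3 - 2*y^3 + x*y - y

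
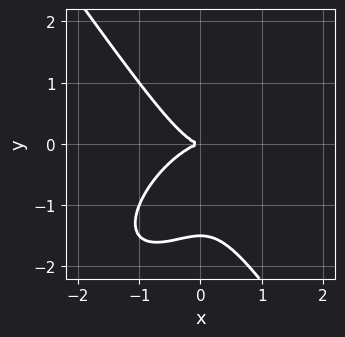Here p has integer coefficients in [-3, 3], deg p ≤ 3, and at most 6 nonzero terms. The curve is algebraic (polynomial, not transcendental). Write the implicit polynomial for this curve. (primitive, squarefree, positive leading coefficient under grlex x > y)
3*x^3 - 2*x^2*y + 2*y^3 + 3*y^2

First, deg p = 3. The shape is more complex than any degree-2 curve.
Next, against the integer gridlines: one x-axis crossing is at x = 0; one y-axis crossing is at y = 0.
Finally, putting this together gives p.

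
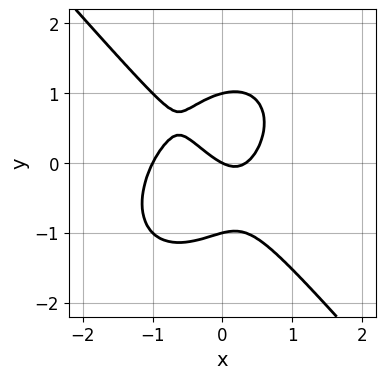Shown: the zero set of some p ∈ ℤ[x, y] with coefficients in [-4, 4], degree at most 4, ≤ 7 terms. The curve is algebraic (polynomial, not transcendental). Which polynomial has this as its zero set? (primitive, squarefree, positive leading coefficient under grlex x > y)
3*x^3 + 2*y^3 + 2*x^2 - x - 2*y

(a) The degree is 3 — the shape is more complex than any degree-2 curve.
(b) Against the integer gridlines: the x-axis gridline crossings are at x ∈ {-1, 0}; among the integer gridlines, it crosses the y-axis at y ∈ {-1, 0, 1}.
(c) Assembling these constraints gives the stated polynomial.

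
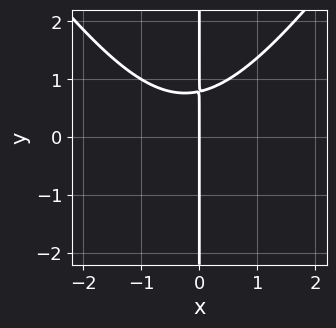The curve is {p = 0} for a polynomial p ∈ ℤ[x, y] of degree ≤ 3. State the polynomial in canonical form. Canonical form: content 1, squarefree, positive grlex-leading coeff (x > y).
deg p = 3. A generic line meets the curve in up to 3 points.
Checking where it meets the axes: it crosses the x-axis at the gridline x = 0; every point of the y-axis in the box is on the curve.
Putting this together gives p.

2*x^3 - x*y^2 + x^2 - 3*x*y + 3*x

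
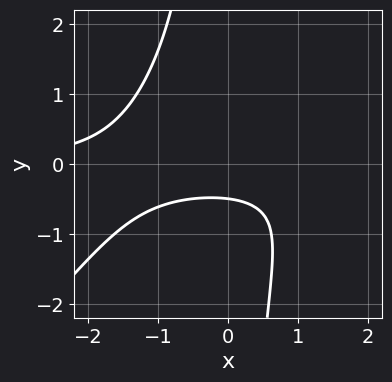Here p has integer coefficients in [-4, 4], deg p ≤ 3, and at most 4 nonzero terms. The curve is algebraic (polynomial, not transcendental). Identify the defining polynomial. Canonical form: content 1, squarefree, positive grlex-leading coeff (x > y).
x^2*y - x*y^2 - 2*y - 1

(a) The degree is 3 — the shape is more complex than any degree-2 curve.
(b) Observable constraints: it misses every integer gridline on the x-axis.
(c) Matching integer coefficients to the picture gives p.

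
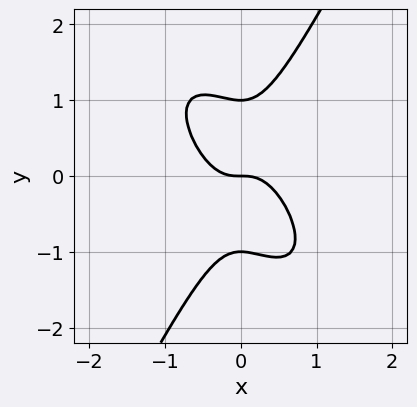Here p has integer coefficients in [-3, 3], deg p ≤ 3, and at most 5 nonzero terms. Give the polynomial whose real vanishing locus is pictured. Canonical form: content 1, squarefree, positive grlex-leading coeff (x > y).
First, the degree is 3 — no degree-2 curve has this shape.
Next, observable constraints: one x-axis crossing is at x = 0; among the integer gridlines, it crosses the y-axis at y ∈ {-1, 0, 1}.
Finally, matching integer coefficients to the picture gives p.

3*x^3 + 2*x^2*y - y^3 + y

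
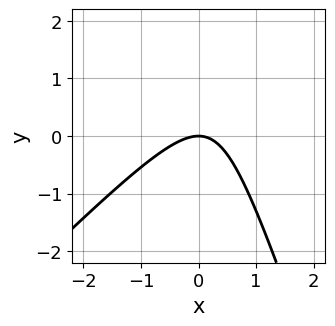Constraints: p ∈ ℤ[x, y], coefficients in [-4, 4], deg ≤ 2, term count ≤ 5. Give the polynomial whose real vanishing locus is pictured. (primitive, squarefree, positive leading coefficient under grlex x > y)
3*x^2 - 2*x*y - y^2 + 3*y

First, degree: a generic line meets the curve in up to 2 points, so deg p = 2.
Next, against the integer gridlines: one y-axis crossing is at y = 0; it meets the x-axis at x = 0 (among the integer gridlines).
Finally, these observations pin down the coefficients.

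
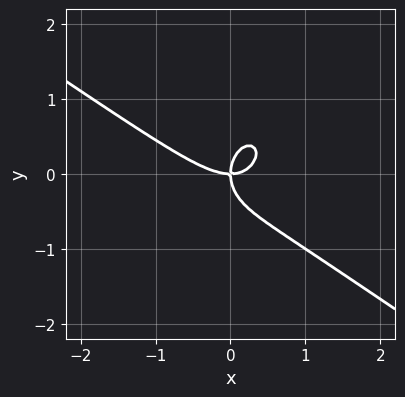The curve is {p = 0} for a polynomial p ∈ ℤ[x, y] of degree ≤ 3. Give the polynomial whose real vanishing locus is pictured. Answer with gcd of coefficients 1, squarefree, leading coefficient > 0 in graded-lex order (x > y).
x^3 + x^2*y + y^3 - x*y

First, deg p = 3. The shape is more complex than any degree-2 curve.
Next, against the integer gridlines: it meets the x-axis at x = 0 (among the integer gridlines); it crosses the y-axis at the gridline y = 0.
Finally, assembling these constraints gives the stated polynomial.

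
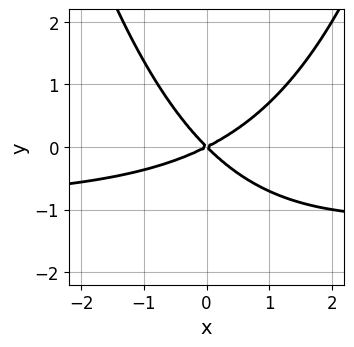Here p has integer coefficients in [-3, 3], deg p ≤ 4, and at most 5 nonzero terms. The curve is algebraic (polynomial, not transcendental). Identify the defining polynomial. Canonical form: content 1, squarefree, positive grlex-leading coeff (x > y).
(a) deg p = 3. A generic line meets the curve in up to 3 points.
(b) Checking where it meets the axes: it crosses the x-axis at the gridline x = 0; one y-axis crossing is at y = 0.
(c) These observations pin down the coefficients.

x^2*y + x^2 - x*y - 2*y^2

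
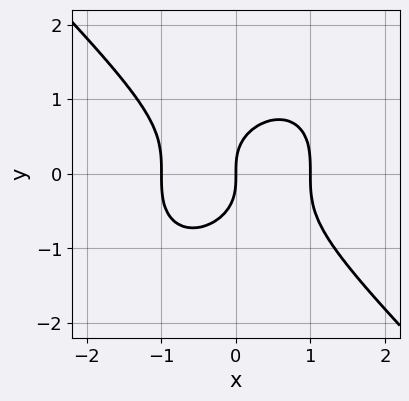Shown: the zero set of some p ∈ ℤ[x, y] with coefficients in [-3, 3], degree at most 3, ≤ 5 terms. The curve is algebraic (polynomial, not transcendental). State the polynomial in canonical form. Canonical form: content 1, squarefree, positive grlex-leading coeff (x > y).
The degree is 3 — a generic line meets the curve in up to 3 points.
From the visible intercepts: it meets the y-axis at y = 0 (among the integer gridlines); the x-axis gridline crossings are at x ∈ {-1, 0, 1}.
These observations pin down the coefficients.

x^3 + y^3 - x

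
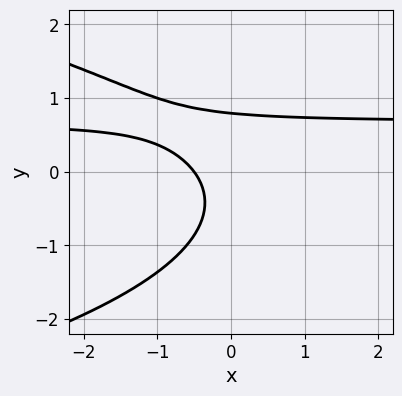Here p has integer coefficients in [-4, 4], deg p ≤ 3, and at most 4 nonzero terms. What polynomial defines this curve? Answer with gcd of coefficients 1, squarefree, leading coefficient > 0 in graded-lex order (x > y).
2*y^3 + 3*x*y - 2*x - 1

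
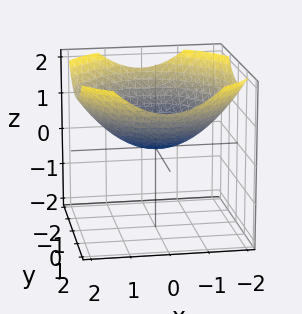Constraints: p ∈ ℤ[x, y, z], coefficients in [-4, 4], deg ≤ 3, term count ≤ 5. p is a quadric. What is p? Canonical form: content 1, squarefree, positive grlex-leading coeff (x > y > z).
deg p = 2. A paraboloid; a quadric.
Symmetries: rotational symmetry about the z-axis ⇒ p depends on x, y only through x² + y².
Against the integer gridlines: a circular section at z = 1 has radius between 1 and 2; one x-axis crossing is at x = 0; it meets the z-axis at z = 0 (among the integer gridlines).
These observations pin down the coefficients.

x^2 + y^2 - 3*z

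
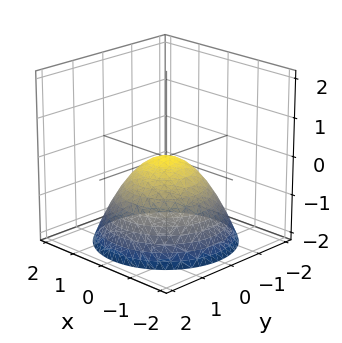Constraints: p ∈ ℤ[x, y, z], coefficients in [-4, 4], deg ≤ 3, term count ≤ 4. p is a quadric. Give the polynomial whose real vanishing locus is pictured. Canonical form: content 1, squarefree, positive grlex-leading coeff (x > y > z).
First, deg p = 2.
Then, symmetries: rotational symmetry about the z-axis ⇒ p depends on x, y only through x² + y².
Then, checking where it meets the axes: it meets the y-axis at y = 0 (among the integer gridlines); it meets the z-axis at z = 0 (among the integer gridlines); it meets the x-axis at x = 0 (among the integer gridlines); a circular section at z = -2 has radius between 1 and 2.
Finally, solving for integer coefficients yields p as stated.

2*x^2 + 2*y^2 + 3*z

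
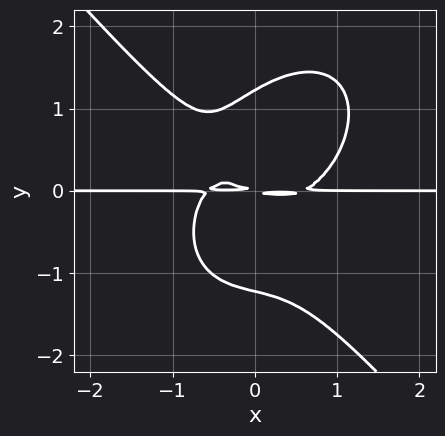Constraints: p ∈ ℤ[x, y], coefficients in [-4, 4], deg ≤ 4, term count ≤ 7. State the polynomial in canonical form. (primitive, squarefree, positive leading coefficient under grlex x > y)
(a) deg p = 4. A generic line meets the curve in up to 4 points.
(b) From the visible intercepts: every point of the x-axis in the box is on the curve.
(c) The integer polynomial consistent with all of this is the stated p.

3*x^3*y + 2*y^4 - 2*x*y^2 - x*y - 3*y^2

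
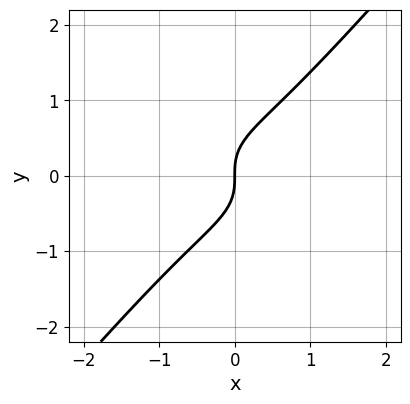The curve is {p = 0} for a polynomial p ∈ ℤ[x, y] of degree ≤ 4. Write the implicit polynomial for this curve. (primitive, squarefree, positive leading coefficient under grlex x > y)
deg p = 3. No degree-2 curve has this shape.
Checking where it meets the axes: one y-axis crossing is at y = 0; one x-axis crossing is at x = 0.
Solving for integer coefficients yields p as stated.

2*x^3 + 2*x*y^2 - 3*y^3 + 2*x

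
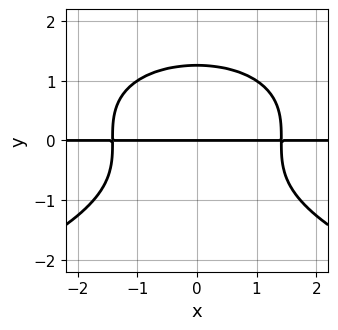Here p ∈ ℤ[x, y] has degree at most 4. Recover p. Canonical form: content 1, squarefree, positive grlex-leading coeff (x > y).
(a) deg p = 4.
(b) Symmetries: the x ↦ −x reflection is a symmetry, so x appears only in even powers.
(c) Against the integer gridlines: one y-axis crossing is at y = 0; every point of the x-axis in the box is on the curve.
(d) Assembling these constraints gives the stated polynomial.

y^4 + x^2*y - 2*y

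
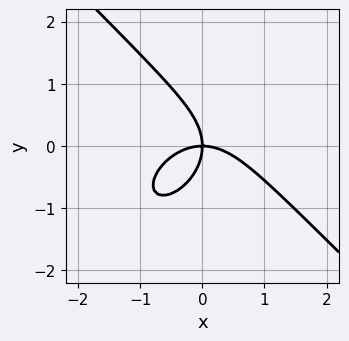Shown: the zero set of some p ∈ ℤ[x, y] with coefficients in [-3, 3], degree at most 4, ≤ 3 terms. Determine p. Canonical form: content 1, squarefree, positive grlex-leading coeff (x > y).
1. Degree: no degree-2 curve has this shape, so deg p = 3.
2. From the axis intercepts and sections: it crosses the x-axis at the gridline x = 0; it crosses the y-axis at the gridline y = 0.
3. The integer polynomial consistent with all of this is the stated p.

2*x^3 + 2*y^3 + 3*x*y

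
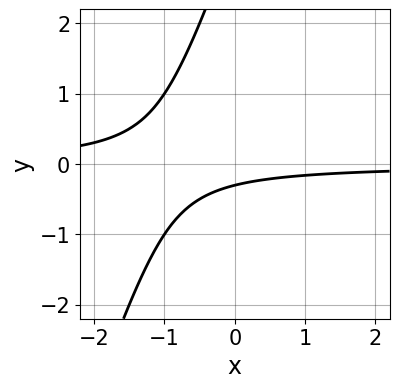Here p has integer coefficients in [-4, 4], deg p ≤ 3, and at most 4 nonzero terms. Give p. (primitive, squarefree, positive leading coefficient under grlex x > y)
(a) deg p = 2. The shape is more complex than any degree-1 curve.
(b) From the axis intercepts and sections: it misses every integer gridline on the x-axis.
(c) Assembling these constraints gives the stated polynomial.

3*x*y - y^2 + 3*y + 1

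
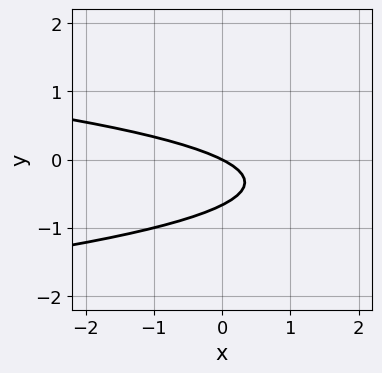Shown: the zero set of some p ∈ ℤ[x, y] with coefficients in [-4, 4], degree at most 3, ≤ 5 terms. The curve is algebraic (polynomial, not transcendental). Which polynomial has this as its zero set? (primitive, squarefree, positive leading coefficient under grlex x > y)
3*y^2 + x + 2*y

The degree is 2 — the shape is more complex than any degree-1 curve.
Against the integer gridlines: it meets the x-axis at x = 0 (among the integer gridlines); it crosses the y-axis at the gridline y = 0.
Putting this together gives p.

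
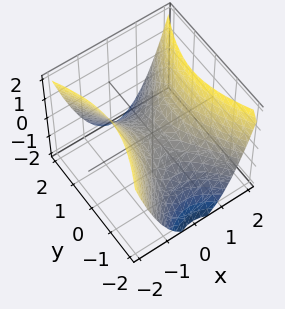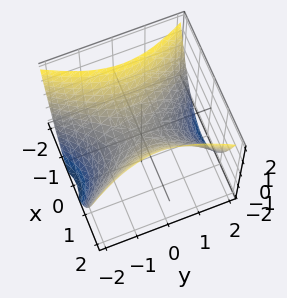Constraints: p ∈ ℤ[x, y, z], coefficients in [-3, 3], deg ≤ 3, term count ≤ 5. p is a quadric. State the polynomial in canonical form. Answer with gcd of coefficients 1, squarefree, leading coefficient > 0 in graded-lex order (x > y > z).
2*x^2 - y^2 - 2*z

(a) Degree: a hyperbolic paraboloid; a quadric, so deg p = 2.
(b) Symmetries: mirror symmetry x ↦ −x ⇒ only even powers of x; it's symmetric under y → −y, forcing even powers of y.
(c) From the visible intercepts: it crosses the x-axis at the gridline x = 0; it crosses the y-axis at the gridline y = 0; it meets the z-axis at z = 0 (among the integer gridlines).
(d) Putting this together gives p.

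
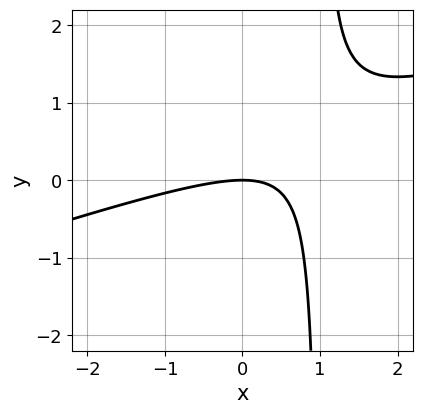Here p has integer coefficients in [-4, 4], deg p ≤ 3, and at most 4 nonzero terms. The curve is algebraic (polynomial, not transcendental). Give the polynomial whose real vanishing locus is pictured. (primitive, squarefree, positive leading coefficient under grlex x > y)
x^2 - 3*x*y + 3*y

deg p = 2. A generic line meets the curve in up to 2 points.
From the axis intercepts and sections: it meets the x-axis at x = 0 (among the integer gridlines); one y-axis crossing is at y = 0.
These observations pin down the coefficients.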